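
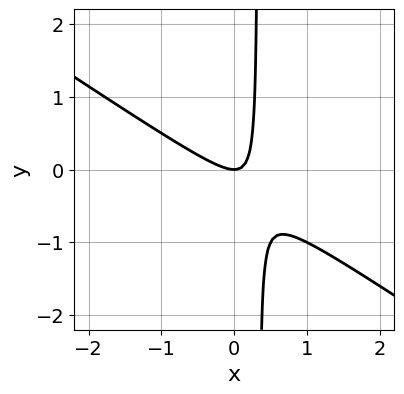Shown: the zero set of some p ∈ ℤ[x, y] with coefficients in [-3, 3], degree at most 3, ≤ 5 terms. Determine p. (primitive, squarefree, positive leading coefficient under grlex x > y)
2*x^2 + 3*x*y - y

1. deg p = 2. The shape is more complex than any degree-1 curve.
2. Observable constraints: one y-axis crossing is at y = 0; one x-axis crossing is at x = 0.
3. These observations pin down the coefficients.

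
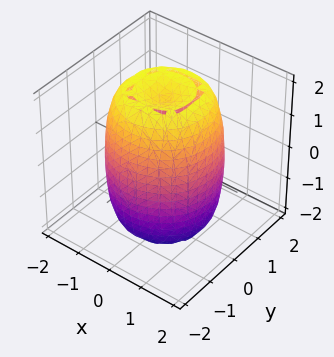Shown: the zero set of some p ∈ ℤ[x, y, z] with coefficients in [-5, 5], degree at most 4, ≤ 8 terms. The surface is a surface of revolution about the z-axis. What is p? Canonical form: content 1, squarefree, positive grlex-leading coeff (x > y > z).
Degree: a generic line meets the surface in up to 4 points, so deg p = 4.
Symmetries: rotational symmetry about the z-axis ⇒ p depends on x, y only through x² + y².
Reading off the gridlines: a circular section at z = 0 has radius between 1 and 2.
Solving for integer coefficients yields p as stated.

2*x^4 + 4*x^2*y^2 + 2*y^4 - 3*x^2 - 3*y^2 + z^2 - 3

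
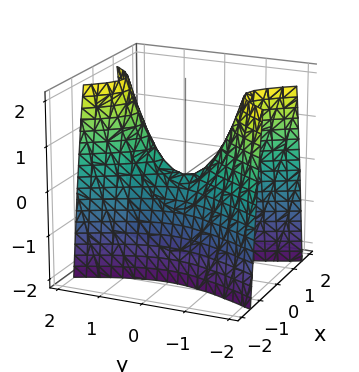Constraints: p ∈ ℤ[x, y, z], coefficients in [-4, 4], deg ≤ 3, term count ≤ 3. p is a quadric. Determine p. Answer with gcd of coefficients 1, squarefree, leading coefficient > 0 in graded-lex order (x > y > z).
The degree is 2 — a hyperbolic paraboloid; a quadric.
Symmetries: mirror symmetry y ↦ −y ⇒ only even powers of y; it's symmetric under x → −x, forcing even powers of x.
From the visible intercepts: it crosses the z-axis at the gridline z = 0; it meets the x-axis at x = 0 (among the integer gridlines); one y-axis crossing is at y = 0.
These observations pin down the coefficients.

3*x^2 - y^2 + z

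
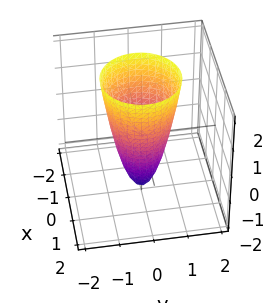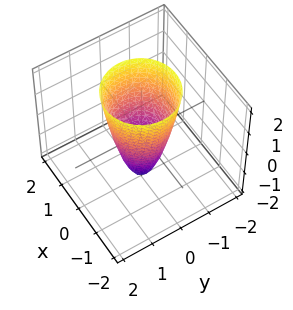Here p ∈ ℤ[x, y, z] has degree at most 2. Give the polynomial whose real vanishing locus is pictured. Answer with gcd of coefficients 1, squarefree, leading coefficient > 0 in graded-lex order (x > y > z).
1. Degree: the shape is more complex than any degree-1 surface, so deg p = 2.
2. Symmetries: rotational symmetry about the z-axis ⇒ p depends on x, y only through x² + y².
3. Reading off the gridlines: a circular section at z = 1 has radius exactly 1; one z-axis crossing is at z = -2.
4. These observations pin down the coefficients.

3*x^2 + 3*y^2 - z - 2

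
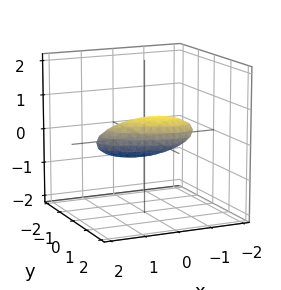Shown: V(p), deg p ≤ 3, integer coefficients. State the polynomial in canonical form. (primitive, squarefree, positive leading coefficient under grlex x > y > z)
1. The degree is 2 — a generic line meets the surface in up to 2 points.
2. Reading off the gridlines: among the integer gridlines, it crosses the x-axis at x ∈ {-1, 1}.
3. Assembling these constraints gives the stated polynomial.

x^2 + 2*x*y + 3*y^2 - 2*y*z + 3*z^2 - 1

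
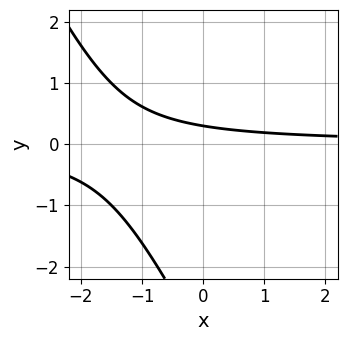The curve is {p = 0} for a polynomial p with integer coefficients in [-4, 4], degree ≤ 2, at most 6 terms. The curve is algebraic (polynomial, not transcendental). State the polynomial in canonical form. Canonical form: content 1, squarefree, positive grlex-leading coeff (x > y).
2*x*y + y^2 + 3*y - 1

First, degree: the shape is more complex than any degree-1 curve, so deg p = 2.
Next, against the integer gridlines: the curve avoids every integer x-axis point in the box.
Finally, these observations pin down the coefficients.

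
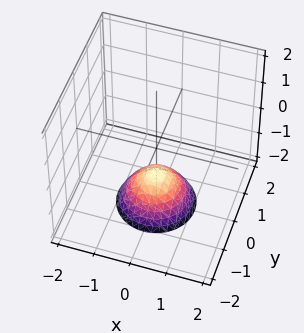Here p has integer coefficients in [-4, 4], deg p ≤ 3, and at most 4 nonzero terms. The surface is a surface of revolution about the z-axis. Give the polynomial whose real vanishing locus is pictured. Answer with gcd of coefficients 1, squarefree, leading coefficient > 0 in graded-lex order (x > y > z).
x^2 + y^2 + z + 1

(a) deg p = 2. No degree-1 surface has this shape.
(b) By symmetry, every cross-section ⟂ z is a circle, so x, y appear only via x² + y².
(c) Reading off the gridlines: the surface avoids every integer x-axis point in the box; a circular section at z = -2 has radius exactly 1; it misses every integer gridline on the y-axis; it crosses the z-axis at the gridline z = -1.
(d) Assembling these constraints gives the stated polynomial.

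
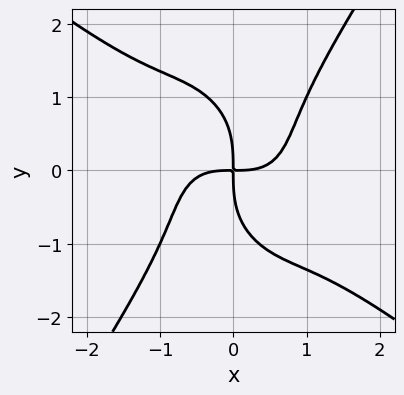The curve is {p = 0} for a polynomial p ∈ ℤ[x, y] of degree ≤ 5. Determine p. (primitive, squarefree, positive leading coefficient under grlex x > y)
2*x^4 + 2*x^3*y - y^4 - 3*x*y

Degree: no degree-3 curve has this shape, so deg p = 4.
Against the integer gridlines: it meets the x-axis at x = 0 (among the integer gridlines); one y-axis crossing is at y = 0.
Assembling these constraints gives the stated polynomial.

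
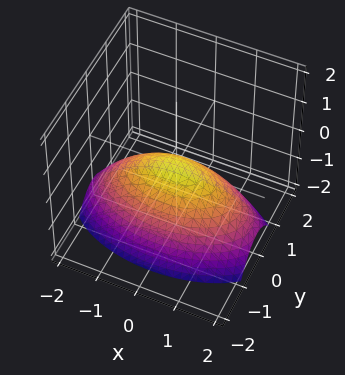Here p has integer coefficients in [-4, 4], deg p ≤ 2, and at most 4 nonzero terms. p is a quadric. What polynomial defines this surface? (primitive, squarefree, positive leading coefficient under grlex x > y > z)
x^2 + 3*y^2 + 3*z

deg p = 2. A single bowl opening along one axis; a quadric.
Symmetries: it's symmetric under y → −y, forcing even powers of y; the x ↦ −x reflection is a symmetry, so x appears only in even powers.
From the axis intercepts and sections: it meets the x-axis at x = 0 (among the integer gridlines); one z-axis crossing is at z = 0; it meets the y-axis at y = 0 (among the integer gridlines).
The integer polynomial consistent with all of this is the stated p.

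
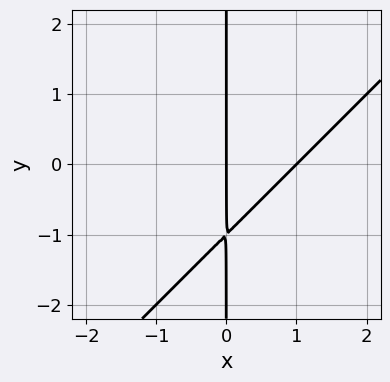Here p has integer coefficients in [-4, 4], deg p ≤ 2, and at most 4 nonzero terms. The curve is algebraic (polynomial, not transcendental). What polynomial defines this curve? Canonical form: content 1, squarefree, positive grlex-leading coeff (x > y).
x^2 - x*y - x

Degree: a generic line meets the curve in up to 2 points, so deg p = 2.
From the visible intercepts: the x-axis gridline crossings are at x ∈ {0, 1}; every point of the y-axis in the box is on the curve.
Fitting integer coefficients to these (and the overall shape) gives p.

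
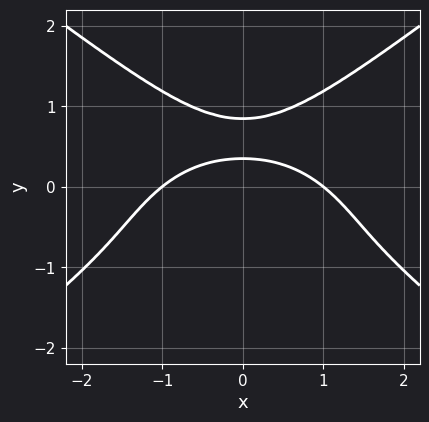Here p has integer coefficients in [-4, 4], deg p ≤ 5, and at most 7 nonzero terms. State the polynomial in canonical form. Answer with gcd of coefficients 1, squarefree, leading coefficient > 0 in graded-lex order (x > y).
Degree: the shape is more complex than any degree-3 curve, so deg p = 4.
Symmetries: mirror symmetry x ↦ −x ⇒ only even powers of x.
Against the integer gridlines: it misses every integer gridline on the y-axis; the x-axis gridline crossings are at x ∈ {-1, 1}.
Matching integer coefficients to the picture gives p.

x^4 - 3*y^4 + 2*x^2*y + 3*y - 1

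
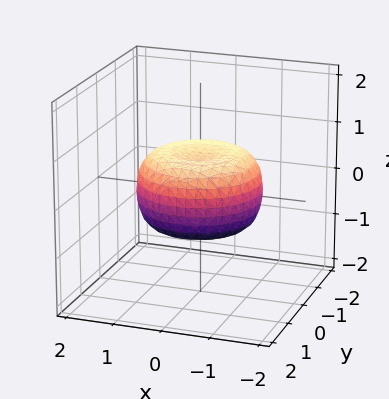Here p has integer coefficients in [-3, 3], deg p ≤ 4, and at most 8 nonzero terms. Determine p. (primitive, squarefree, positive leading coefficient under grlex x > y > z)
x^4 + 2*x^2*y^2 + y^4 - x^2 - y^2 + 2*z^2 - 1

First, degree: the shape is more complex than any degree-3 surface, so deg p = 4.
Next, by symmetry, every cross-section ⟂ z is a circle, so x, y appear only via x² + y².
Then, reading off the gridlines: a circular section at z = 0 has radius between 1 and 2.
Finally, these observations pin down the coefficients.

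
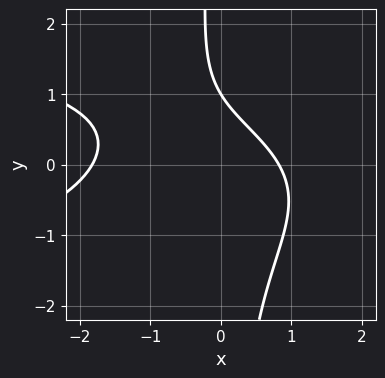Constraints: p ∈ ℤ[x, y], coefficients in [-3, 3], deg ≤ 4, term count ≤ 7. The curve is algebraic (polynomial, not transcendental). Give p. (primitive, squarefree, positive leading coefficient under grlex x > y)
(a) Degree: the shape is more complex than any degree-2 curve, so deg p = 3.
(b) Reading off the gridlines: it meets the y-axis at y = 1 (among the integer gridlines).
(c) These observations pin down the coefficients.

3*x*y^2 + 2*x^2 + 2*x + 3*y - 3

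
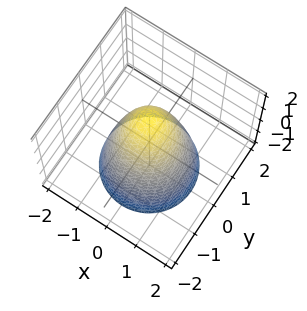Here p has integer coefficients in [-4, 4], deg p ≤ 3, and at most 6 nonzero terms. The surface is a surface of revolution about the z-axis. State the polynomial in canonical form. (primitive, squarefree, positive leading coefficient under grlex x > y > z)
The degree is 2 — the shape is more complex than any degree-1 surface.
Symmetries: rotational symmetry about the z-axis ⇒ p depends on x, y only through x² + y².
Observable constraints: the x-axis gridline crossings are at x ∈ {-1, 1}; a circular section at z = 1 has radius between 0 and 1.
Matching integer coefficients to the picture gives p.

2*x^2 + 2*y^2 + z - 2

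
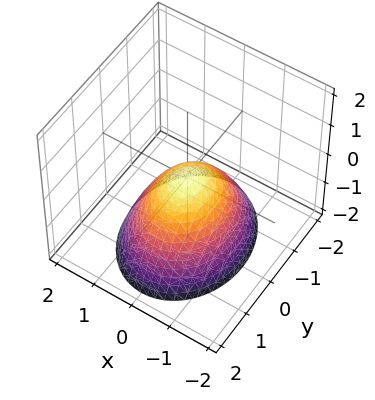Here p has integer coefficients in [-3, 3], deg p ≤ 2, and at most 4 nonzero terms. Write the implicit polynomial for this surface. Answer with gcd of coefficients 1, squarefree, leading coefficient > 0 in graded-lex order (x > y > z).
3*x^2 + 2*y^2 + 3*z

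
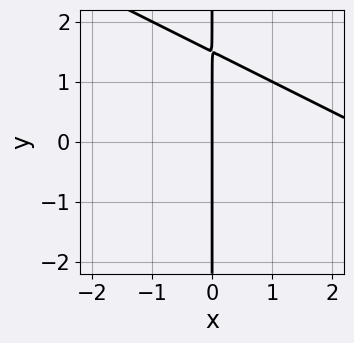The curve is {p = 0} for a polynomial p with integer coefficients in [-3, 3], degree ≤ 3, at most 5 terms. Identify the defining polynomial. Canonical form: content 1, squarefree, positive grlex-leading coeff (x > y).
deg p = 2. A generic line meets the curve in up to 2 points.
Reading off the gridlines: it meets the x-axis at x = 0 (among the integer gridlines); the visible y-axis segment lies entirely on the curve.
These observations pin down the coefficients.

x^2 + 2*x*y - 3*x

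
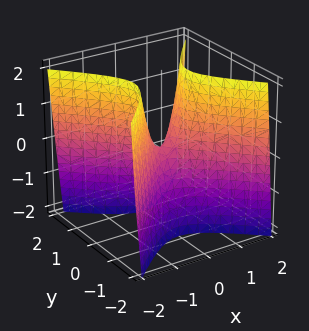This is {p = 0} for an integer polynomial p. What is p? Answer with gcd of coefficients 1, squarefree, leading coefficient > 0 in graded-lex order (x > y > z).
3*x^2 - 3*y^2 - z

1. Degree: a hyperbolic paraboloid; a quadric, so deg p = 2.
2. Symmetries: mirror symmetry y ↦ −y ⇒ only even powers of y; mirror symmetry x ↦ −x ⇒ only even powers of x.
3. From the visible intercepts: it crosses the z-axis at the gridline z = 0; it crosses the y-axis at the gridline y = 0; one x-axis crossing is at x = 0.
4. Putting this together gives p.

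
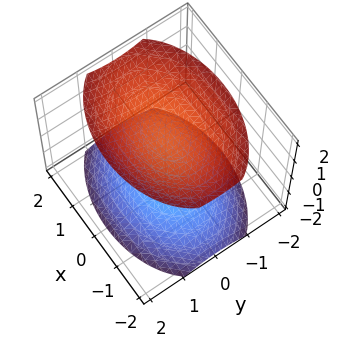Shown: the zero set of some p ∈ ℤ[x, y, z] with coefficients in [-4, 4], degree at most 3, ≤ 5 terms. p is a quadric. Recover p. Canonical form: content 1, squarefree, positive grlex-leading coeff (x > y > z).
(a) I count 2 distinct pieces. They look like related sheets of one shape, so recover p as a whole.
(b) deg p = 2. Two sheets facing apart; a quadric.
(c) Symmetries: it's symmetric under y → −y, forcing even powers of y; it's symmetric under z → −z, forcing even powers of z; it's symmetric under x → −x, forcing even powers of x.
(d) From the visible intercepts: it misses every integer gridline on the x-axis; the surface avoids every integer y-axis point in the box.
(e) Putting this together gives p.

x^2 + 2*y^2 - 2*z^2 + 3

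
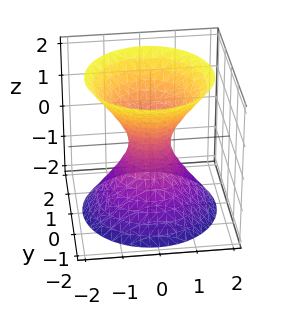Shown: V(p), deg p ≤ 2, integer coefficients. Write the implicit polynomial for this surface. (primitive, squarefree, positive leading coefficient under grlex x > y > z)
First, deg p = 2.
Then, symmetry: every cross-section ⟂ z is a circle, so x, y appear only via x² + y².
Next, observable constraints: a circular section at z = 2 has radius between 1 and 2; it misses every integer gridline on the z-axis.
Finally, putting this together gives p.

3*x^2 + 3*y^2 - 2*z^2 - 1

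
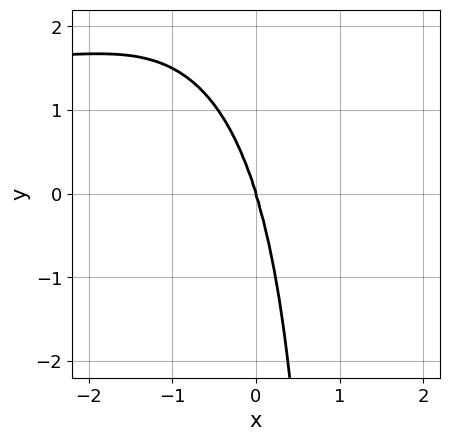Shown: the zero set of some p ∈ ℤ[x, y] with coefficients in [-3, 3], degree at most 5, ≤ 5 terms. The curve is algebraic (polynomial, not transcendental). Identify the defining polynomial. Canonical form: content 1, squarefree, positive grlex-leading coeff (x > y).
2*x^3*y + x*y^3 - 3*x^3 - 3*x*y^2 - y^3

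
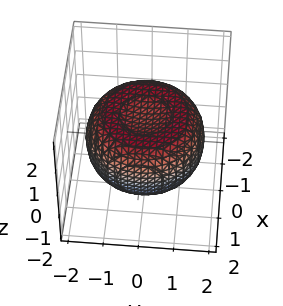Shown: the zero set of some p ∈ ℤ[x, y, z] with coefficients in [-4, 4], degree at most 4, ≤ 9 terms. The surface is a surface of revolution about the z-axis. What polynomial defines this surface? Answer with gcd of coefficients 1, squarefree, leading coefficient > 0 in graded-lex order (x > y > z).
1. Degree: the shape is more complex than any degree-3 surface, so deg p = 4.
2. Symmetries: the z-axis is an axis of rotation, so x and y enter only as x² + y².
3. From the visible intercepts: a circular section at z = 1 has radius exactly 1.
4. These observations pin down the coefficients.

x^4 + 2*x^2*y^2 + y^4 - 2*x^2 - 2*y^2 + 3*z^2 - 2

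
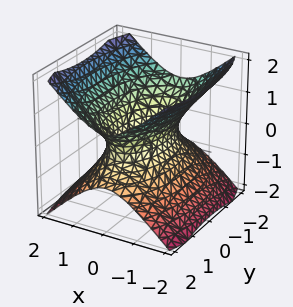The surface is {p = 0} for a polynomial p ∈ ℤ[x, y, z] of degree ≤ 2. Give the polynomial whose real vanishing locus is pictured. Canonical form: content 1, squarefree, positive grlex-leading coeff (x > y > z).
3*x^2 + y^2 - 3*z^2 - 2

(a) Degree: one connected sheet with a waist; a quadric, so deg p = 2.
(b) Symmetries: it's symmetric under z → −z, forcing even powers of z; mirror symmetry x ↦ −x ⇒ only even powers of x; it's symmetric under y → −y, forcing even powers of y.
(c) From the axis intercepts and sections: the surface avoids every integer z-axis point in the box.
(d) Putting this together gives p.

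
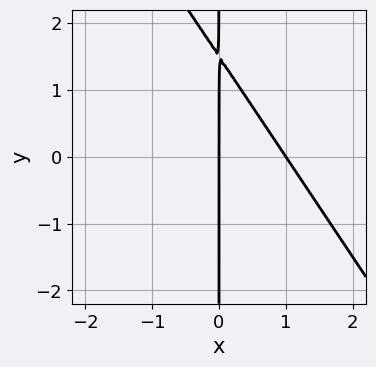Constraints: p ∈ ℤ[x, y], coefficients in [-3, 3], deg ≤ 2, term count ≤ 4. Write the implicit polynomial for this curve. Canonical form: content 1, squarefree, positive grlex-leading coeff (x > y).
1. The degree is 2 — the shape is more complex than any degree-1 curve.
2. Observable constraints: every point of the y-axis in the box is on the curve; among the integer gridlines, it crosses the x-axis at x ∈ {0, 1}.
3. Together with the visible shape, these determine p as stated.

3*x^2 + 2*x*y - 3*x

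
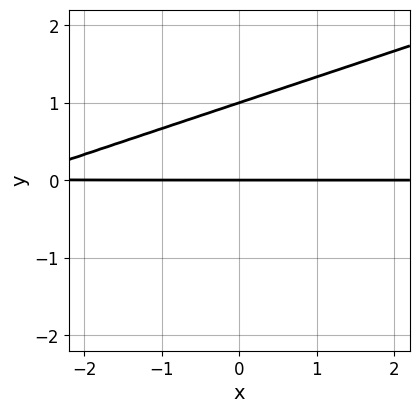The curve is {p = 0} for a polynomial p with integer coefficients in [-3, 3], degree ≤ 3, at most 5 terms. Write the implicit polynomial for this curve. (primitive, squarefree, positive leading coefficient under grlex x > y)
(a) Degree: a generic line meets the curve in up to 2 points, so deg p = 2.
(b) Checking where it meets the axes: the y-axis gridline crossings are at y ∈ {0, 1}; the visible x-axis segment lies entirely on the curve.
(c) These observations pin down the coefficients.

x*y - 3*y^2 + 3*y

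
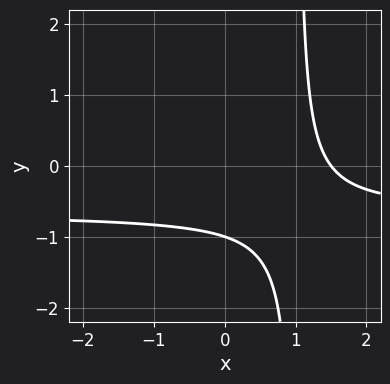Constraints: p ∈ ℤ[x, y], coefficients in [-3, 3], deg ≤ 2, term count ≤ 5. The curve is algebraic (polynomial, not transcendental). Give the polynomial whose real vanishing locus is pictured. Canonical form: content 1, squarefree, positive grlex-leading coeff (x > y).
3*x*y + 2*x - 3*y - 3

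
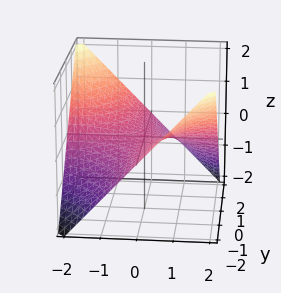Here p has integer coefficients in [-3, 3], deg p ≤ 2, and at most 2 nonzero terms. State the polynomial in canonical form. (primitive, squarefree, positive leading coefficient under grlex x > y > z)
The degree is 2 — a hyperbolic paraboloid; a quadric.
Against the integer gridlines: every point of the y-axis in the box is on the surface; one z-axis crossing is at z = 0; the visible x-axis segment lies entirely on the surface.
Assembling these constraints gives the stated polynomial.

x*y + 2*z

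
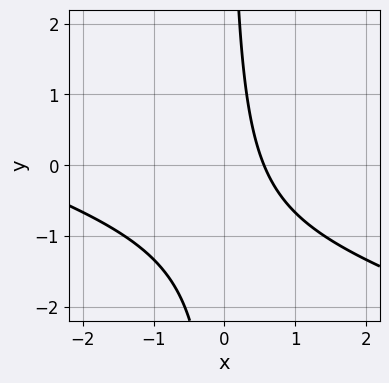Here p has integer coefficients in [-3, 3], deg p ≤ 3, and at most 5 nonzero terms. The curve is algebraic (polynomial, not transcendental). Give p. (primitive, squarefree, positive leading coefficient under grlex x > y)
x^2 + 3*x*y + 3*x - 2

(a) Degree: a generic line meets the curve in up to 2 points, so deg p = 2.
(b) From the axis intercepts and sections: no y-intercept at any integer in the box.
(c) Matching integer coefficients to the picture gives p.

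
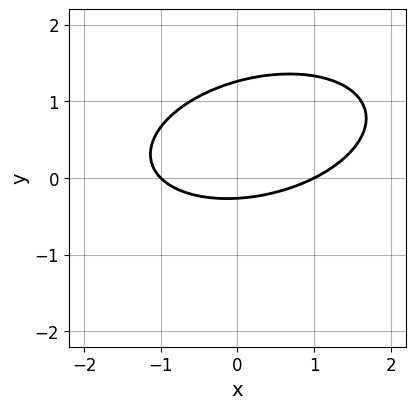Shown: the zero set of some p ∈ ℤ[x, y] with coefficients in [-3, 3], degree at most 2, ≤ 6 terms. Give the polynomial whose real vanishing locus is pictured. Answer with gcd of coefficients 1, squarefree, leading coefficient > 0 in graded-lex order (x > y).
deg p = 2.
Observable constraints: among the integer gridlines, it crosses the x-axis at x ∈ {-1, 1}.
The integer polynomial consistent with all of this is the stated p.

x^2 - x*y + 3*y^2 - 3*y - 1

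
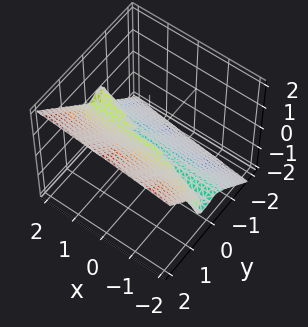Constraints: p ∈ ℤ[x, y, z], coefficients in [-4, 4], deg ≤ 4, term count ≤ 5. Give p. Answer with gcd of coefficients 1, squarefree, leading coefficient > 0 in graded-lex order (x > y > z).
(a) The degree is 3 — a generic line meets the surface in up to 3 points.
(b) From the visible intercepts: the visible x-axis segment lies entirely on the surface; it crosses the z-axis at the gridline z = 0; it meets the y-axis at y = 0 (among the integer gridlines).
(c) Solving for integer coefficients yields p as stated.

x*y^2 + 3*y^3 - 3*z^3 - 2*z^2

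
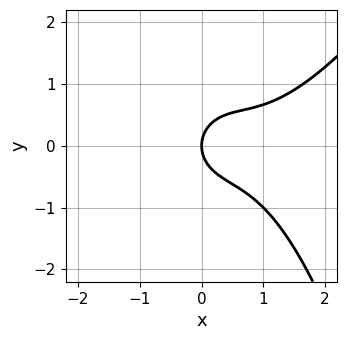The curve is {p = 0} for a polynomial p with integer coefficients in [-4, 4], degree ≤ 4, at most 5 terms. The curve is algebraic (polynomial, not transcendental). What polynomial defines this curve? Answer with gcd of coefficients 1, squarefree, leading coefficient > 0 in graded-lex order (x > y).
2*x^3 - x^2*y - 3*x^2 - 3*y^2 + 3*x

deg p = 3. No degree-2 curve has this shape.
Observable constraints: one y-axis crossing is at y = 0; it crosses the x-axis at the gridline x = 0.
Putting this together gives p.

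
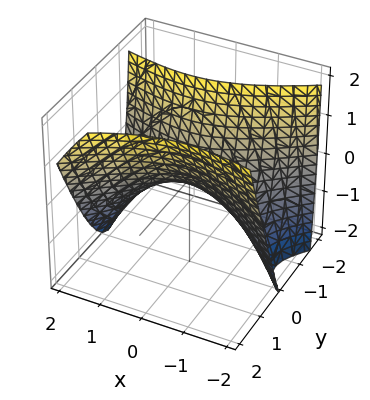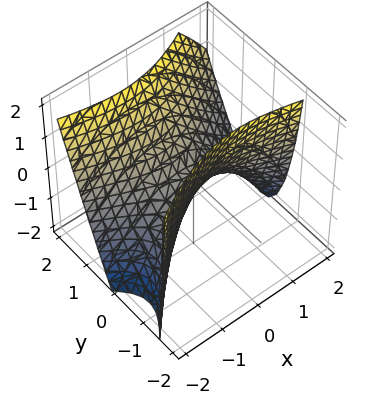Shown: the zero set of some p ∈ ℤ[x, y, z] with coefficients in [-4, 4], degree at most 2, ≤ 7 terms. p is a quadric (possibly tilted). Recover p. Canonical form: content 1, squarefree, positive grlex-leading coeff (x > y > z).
(a) Degree: the shape is more complex than any degree-1 surface, so deg p = 2.
(b) From the visible intercepts: it crosses the y-axis at the gridline y = 0; it crosses the z-axis at the gridline z = 0.
(c) Matching integer coefficients to the picture gives p.

x^2 + x*y - 3*y^2 + y*z + 2*z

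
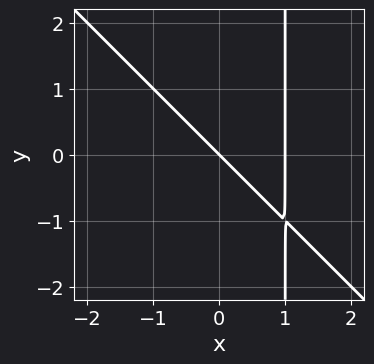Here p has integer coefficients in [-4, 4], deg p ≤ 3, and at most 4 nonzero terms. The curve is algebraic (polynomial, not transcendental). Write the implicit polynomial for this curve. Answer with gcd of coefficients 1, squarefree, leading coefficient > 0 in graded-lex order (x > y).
x^2 + x*y - x - y

First, deg p = 2. No degree-1 curve has this shape.
Next, observable constraints: the x-axis gridline crossings are at x ∈ {0, 1}; it crosses the y-axis at the gridline y = 0.
Finally, these observations pin down the coefficients.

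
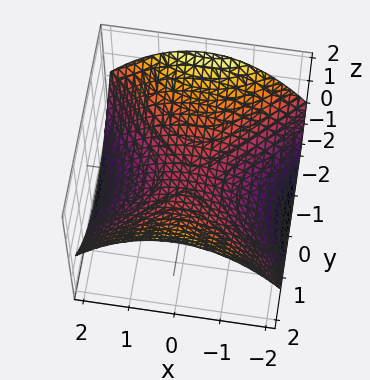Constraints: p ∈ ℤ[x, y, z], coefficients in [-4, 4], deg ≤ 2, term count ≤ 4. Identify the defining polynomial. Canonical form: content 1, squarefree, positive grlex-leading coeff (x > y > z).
x^2 - y^2 + 3*z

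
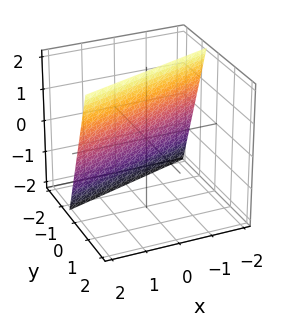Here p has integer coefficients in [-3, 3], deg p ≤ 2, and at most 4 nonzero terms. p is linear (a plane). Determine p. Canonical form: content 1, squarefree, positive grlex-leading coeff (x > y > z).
x - 3*y + z - 2

First, deg p = 1. The surface is flat (a plane).
Next, reading off the gridlines: it crosses the z-axis at the gridline z = 2; it meets the x-axis at x = 2 (among the integer gridlines).
Finally, matching integer coefficients to the picture gives p.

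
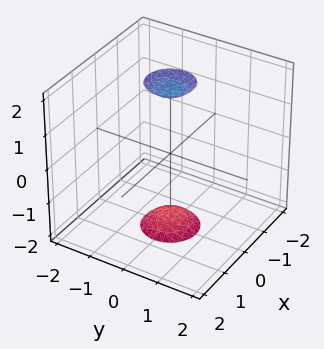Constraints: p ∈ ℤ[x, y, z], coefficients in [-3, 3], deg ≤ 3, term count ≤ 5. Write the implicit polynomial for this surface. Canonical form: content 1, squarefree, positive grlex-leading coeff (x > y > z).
1. I count 2 distinct pieces. Treating them together as one polynomial.
2. Degree: a generic line meets the surface in up to 2 points, so deg p = 2.
3. Symmetries: every cross-section ⟂ z is a circle, so x, y appear only via x² + y².
4. From the visible intercepts: a circular section at z = 2 has radius between 0 and 1; no y-intercept at any integer in the box.
5. The integer polynomial consistent with all of this is the stated p.

3*x^2 + 3*y^2 - z^2 + 3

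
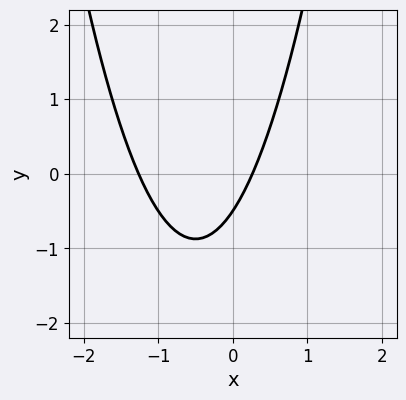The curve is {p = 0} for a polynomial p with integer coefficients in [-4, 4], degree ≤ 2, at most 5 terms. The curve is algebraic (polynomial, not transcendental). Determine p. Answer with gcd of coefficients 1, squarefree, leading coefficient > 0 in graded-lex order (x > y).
(a) Degree: no degree-1 curve has this shape, so deg p = 2.
(b) Matching integer coefficients to the picture gives p.

3*x^2 + 3*x - 2*y - 1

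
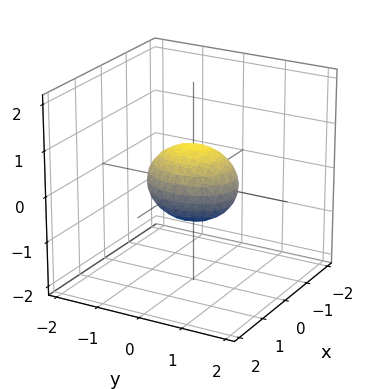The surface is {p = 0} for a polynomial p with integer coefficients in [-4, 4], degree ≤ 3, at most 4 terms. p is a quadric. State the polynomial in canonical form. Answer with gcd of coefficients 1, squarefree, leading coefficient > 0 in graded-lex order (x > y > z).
3*x^2 + 2*y^2 + 3*z^2 - 2

The degree is 2 — a closed, bounded, convex surface; a quadric.
Symmetries: it's symmetric under x → −x, forcing even powers of x; it's symmetric under y → −y, forcing even powers of y; the z ↦ −z reflection is a symmetry, so z appears only in even powers.
From the visible intercepts: among the integer gridlines, it crosses the y-axis at y ∈ {-1, 1}.
These observations pin down the coefficients.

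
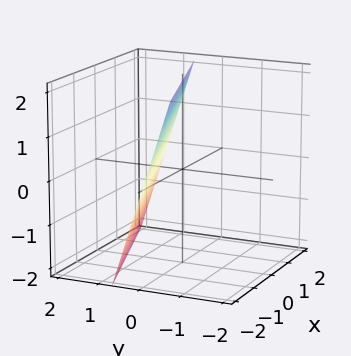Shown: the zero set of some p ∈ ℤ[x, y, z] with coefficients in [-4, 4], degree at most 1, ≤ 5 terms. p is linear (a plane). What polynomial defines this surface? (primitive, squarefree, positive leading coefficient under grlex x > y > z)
x - 3*y - z + 2

1. Degree: the surface is flat (a plane), so deg p = 1.
2. From the visible intercepts: it meets the x-axis at x = -2 (among the integer gridlines); it meets the z-axis at z = 2 (among the integer gridlines).
3. These observations pin down the coefficients.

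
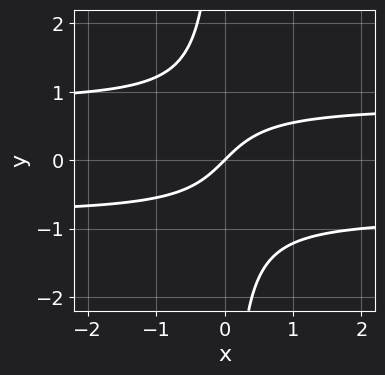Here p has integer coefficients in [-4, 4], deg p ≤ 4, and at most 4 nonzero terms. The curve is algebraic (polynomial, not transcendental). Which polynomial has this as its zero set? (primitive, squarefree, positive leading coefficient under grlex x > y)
(a) The degree is 3 — a generic line meets the curve in up to 3 points.
(b) Checking where it meets the axes: it meets the y-axis at y = 0 (among the integer gridlines); one x-axis crossing is at x = 0.
(c) Fitting integer coefficients to these (and the overall shape) gives p.

3*x*y^2 - 2*x + 2*y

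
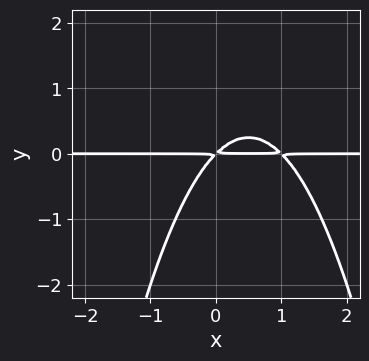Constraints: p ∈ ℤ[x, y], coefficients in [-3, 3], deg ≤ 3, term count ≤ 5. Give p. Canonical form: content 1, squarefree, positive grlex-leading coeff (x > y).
x^2*y - x*y + y^2

1. The degree is 3 — no degree-2 curve has this shape.
2. Observable constraints: every point of the x-axis in the box is on the curve.
3. Fitting integer coefficients to these (and the overall shape) gives p.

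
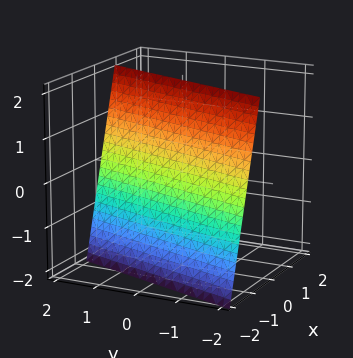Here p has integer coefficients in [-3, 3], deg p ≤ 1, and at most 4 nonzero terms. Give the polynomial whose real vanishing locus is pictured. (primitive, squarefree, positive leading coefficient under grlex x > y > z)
deg p = 1. The surface is flat (a plane).
Observable constraints: one y-axis crossing is at y = 2; one z-axis crossing is at z = 2.
Together with the visible shape, these determine p as stated.

3*x - y - z + 2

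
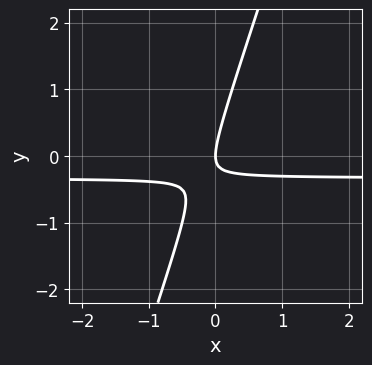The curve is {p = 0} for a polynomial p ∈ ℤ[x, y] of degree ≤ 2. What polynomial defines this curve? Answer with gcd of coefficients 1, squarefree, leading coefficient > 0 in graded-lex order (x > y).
3*x*y - y^2 + x

First, deg p = 2. A generic line meets the curve in up to 2 points.
Next, against the integer gridlines: one y-axis crossing is at y = 0; it meets the x-axis at x = 0 (among the integer gridlines).
Finally, putting this together gives p.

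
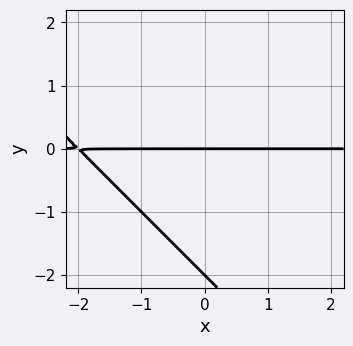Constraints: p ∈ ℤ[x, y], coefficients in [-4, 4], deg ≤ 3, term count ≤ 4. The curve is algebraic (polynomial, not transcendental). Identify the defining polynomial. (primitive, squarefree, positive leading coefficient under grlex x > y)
x*y + y^2 + 2*y

Degree: no degree-1 curve has this shape, so deg p = 2.
Against the integer gridlines: the visible x-axis segment lies entirely on the curve; among the integer gridlines, it crosses the y-axis at y ∈ {-2, 0}.
Solving for integer coefficients yields p as stated.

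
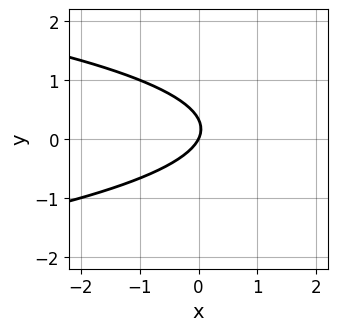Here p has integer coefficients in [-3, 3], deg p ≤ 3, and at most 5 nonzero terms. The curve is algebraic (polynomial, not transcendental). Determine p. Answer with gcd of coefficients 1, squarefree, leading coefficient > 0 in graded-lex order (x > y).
3*y^2 + 2*x - y

(a) deg p = 2. A generic line meets the curve in up to 2 points.
(b) Observable constraints: one y-axis crossing is at y = 0; it meets the x-axis at x = 0 (among the integer gridlines).
(c) Putting this together gives p.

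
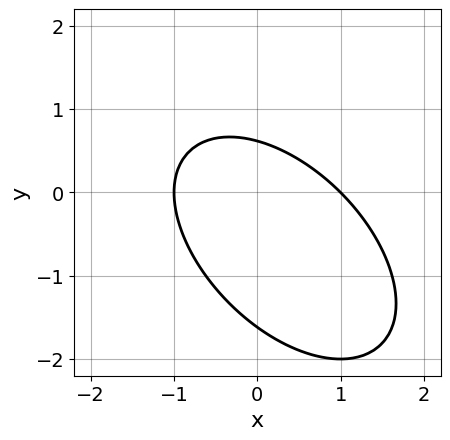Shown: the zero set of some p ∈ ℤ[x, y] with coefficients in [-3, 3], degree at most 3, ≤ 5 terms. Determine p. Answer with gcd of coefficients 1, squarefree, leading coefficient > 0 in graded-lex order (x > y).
1. deg p = 2. The shape is more complex than any degree-1 curve.
2. Observable constraints: the x-axis gridline crossings are at x ∈ {-1, 1}.
3. Fitting integer coefficients to these (and the overall shape) gives p.

x^2 + x*y + y^2 + y - 1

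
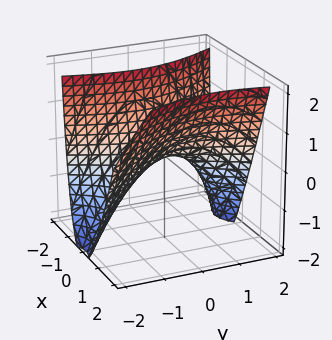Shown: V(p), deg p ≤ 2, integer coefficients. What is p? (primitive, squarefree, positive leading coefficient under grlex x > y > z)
(a) deg p = 2. The shape is more complex than any degree-1 surface.
(b) From the axis intercepts and sections: it meets the z-axis at z = 0 (among the integer gridlines); it meets the x-axis at x = 0 (among the integer gridlines); it crosses the y-axis at the gridline y = 0.
(c) The integer polynomial consistent with all of this is the stated p.

3*x^2 + x*y - x*z - y^2 - 2*z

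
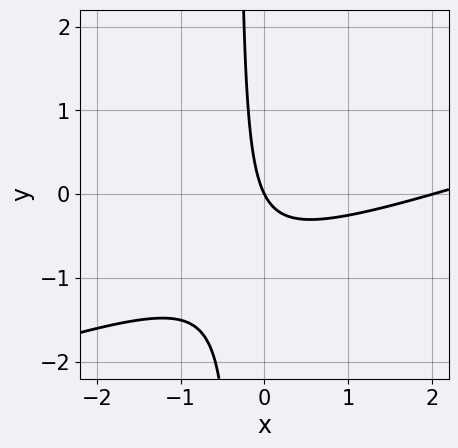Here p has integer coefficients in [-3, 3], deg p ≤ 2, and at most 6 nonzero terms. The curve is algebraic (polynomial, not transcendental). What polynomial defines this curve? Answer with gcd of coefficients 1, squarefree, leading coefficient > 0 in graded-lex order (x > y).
x^2 - 3*x*y - 2*x - y

Degree: no degree-1 curve has this shape, so deg p = 2.
Against the integer gridlines: the x-axis gridline crossings are at x ∈ {0, 2}; it crosses the y-axis at the gridline y = 0.
These observations pin down the coefficients.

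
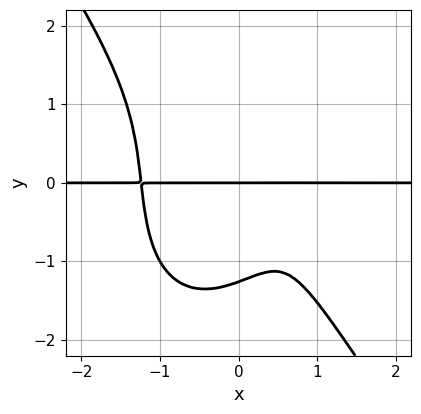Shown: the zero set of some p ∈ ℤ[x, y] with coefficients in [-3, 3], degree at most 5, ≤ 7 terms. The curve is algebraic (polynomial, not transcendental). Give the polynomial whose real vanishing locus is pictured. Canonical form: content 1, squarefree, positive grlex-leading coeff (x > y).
3*x^3*y + y^4 - x*y^2 - 3*x*y + 2*y

Degree: a generic line meets the curve in up to 4 points, so deg p = 4.
From the axis intercepts and sections: every point of the x-axis in the box is on the curve; one y-axis crossing is at y = 0.
These observations pin down the coefficients.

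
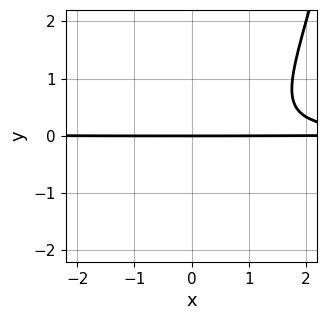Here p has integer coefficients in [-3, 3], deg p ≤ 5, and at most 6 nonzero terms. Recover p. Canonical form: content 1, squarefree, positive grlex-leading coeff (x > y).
2*x^2*y^2 + x*y^2 - 3*y^3 - 3*y^2 - 2*y

First, degree: a generic line meets the curve in up to 4 points, so deg p = 4.
Next, observable constraints: it crosses the y-axis at the gridline y = 0; every point of the x-axis in the box is on the curve.
Finally, assembling these constraints gives the stated polynomial.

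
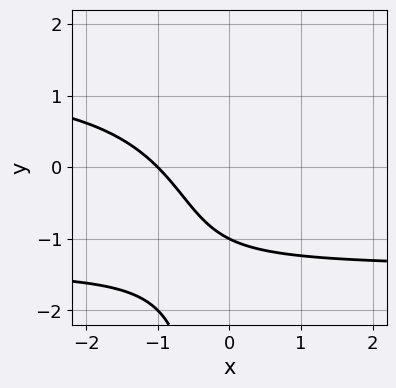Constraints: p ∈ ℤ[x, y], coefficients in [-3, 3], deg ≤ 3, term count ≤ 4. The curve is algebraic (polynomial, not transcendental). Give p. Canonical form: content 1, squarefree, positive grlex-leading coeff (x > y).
x*y^2 - 2*x - 2*y - 2

(a) The degree is 3 — the shape is more complex than any degree-2 curve.
(b) Checking where it meets the axes: it crosses the y-axis at the gridline y = -1; it crosses the x-axis at the gridline x = -1.
(c) Putting this together gives p.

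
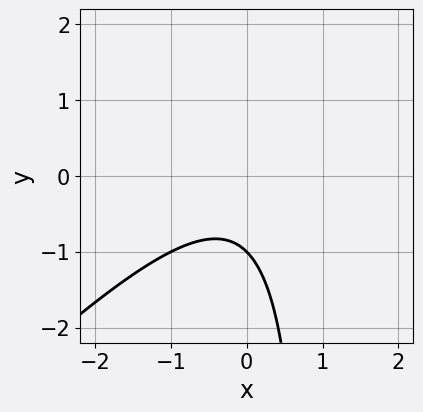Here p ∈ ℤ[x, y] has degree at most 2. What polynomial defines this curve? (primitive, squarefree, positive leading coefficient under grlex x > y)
x^2 - x*y + y + 1

deg p = 2. A generic line meets the curve in up to 2 points.
From the visible intercepts: one y-axis crossing is at y = -1; no x-intercept at any integer in the box.
Together with the visible shape, these determine p as stated.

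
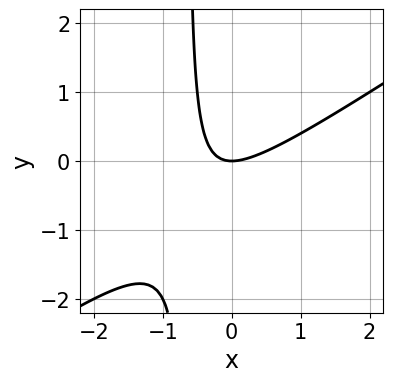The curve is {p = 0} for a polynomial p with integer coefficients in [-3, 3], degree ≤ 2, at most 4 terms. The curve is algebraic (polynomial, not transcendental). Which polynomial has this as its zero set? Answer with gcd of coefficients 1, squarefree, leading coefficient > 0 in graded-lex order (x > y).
Degree: no degree-1 curve has this shape, so deg p = 2.
From the visible intercepts: it meets the y-axis at y = 0 (among the integer gridlines); it meets the x-axis at x = 0 (among the integer gridlines).
The integer polynomial consistent with all of this is the stated p.

2*x^2 - 3*x*y - 2*y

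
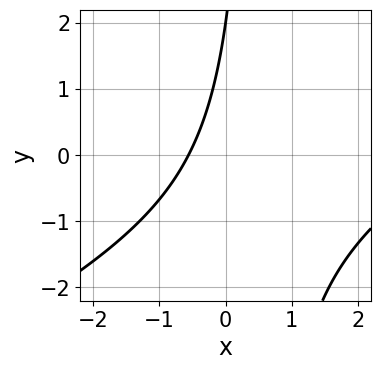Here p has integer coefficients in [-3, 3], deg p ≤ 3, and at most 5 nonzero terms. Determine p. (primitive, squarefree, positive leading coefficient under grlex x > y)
x^2 - 2*x*y - 3*x + y - 2

deg p = 2.
Checking where it meets the axes: it meets the y-axis at y = 2 (among the integer gridlines).
Together with the visible shape, these determine p as stated.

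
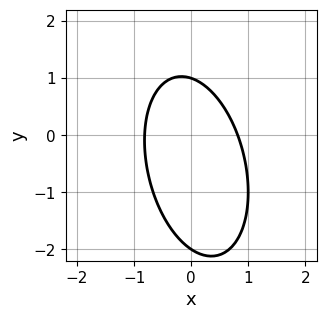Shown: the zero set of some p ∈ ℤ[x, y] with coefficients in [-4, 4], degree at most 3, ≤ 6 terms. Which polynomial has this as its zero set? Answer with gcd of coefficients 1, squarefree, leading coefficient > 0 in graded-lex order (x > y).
Degree: a generic line meets the curve in up to 2 points, so deg p = 2.
Checking where it meets the axes: among the integer gridlines, it crosses the y-axis at y ∈ {-2, 1}.
Putting this together gives p.

3*x^2 + x*y + y^2 + y - 2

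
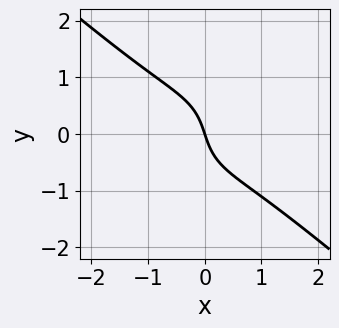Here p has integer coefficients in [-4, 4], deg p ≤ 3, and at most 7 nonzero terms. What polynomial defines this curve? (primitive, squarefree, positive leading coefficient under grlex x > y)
1. deg p = 3. No degree-2 curve has this shape.
2. Reading off the gridlines: one y-axis crossing is at y = 0; it crosses the x-axis at the gridline x = 0.
3. Matching integer coefficients to the picture gives p.

3*x^3 + 2*x^2*y + 2*y^3 + 3*x + y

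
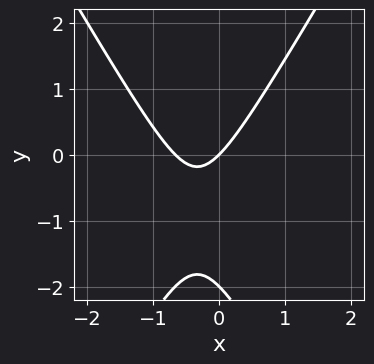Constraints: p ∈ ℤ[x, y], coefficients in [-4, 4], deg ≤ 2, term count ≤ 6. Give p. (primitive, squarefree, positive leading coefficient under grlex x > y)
3*x^2 - y^2 + 2*x - 2*y

First, deg p = 2.
Next, checking where it meets the axes: among the integer gridlines, it crosses the y-axis at y ∈ {-2, 0}; it meets the x-axis at x = 0 (among the integer gridlines).
Finally, solving for integer coefficients yields p as stated.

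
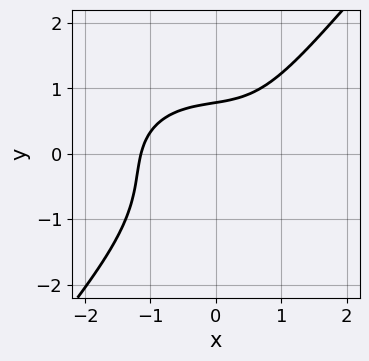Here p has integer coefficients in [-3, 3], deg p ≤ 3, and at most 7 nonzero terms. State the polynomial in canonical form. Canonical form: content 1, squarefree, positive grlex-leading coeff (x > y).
2*x^3 + 2*x*y^2 - 3*y^3 - 2*y + 3

(a) Degree: the shape is more complex than any degree-2 curve, so deg p = 3.
(b) Matching integer coefficients to the picture gives p.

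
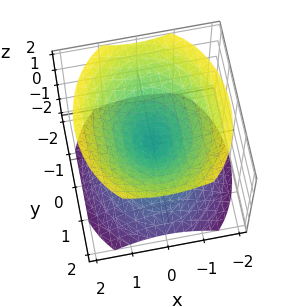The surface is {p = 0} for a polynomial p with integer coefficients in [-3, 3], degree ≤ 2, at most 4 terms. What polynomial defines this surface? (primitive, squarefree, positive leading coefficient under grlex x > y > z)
1. The picture has 2 separate pieces. Treating them together as one polynomial.
2. The degree is 2 — two nappes meeting at a single point; a quadric.
3. Symmetries: mirror symmetry z ↦ −z ⇒ only even powers of z; the y ↦ −y reflection is a symmetry, so y appears only in even powers; mirror symmetry x ↦ −x ⇒ only even powers of x.
4. Observable constraints: one x-axis crossing is at x = 0; it crosses the y-axis at the gridline y = 0; it crosses the z-axis at the gridline z = 0.
5. Fitting integer coefficients to these (and the overall shape) gives p.

3*x^2 + 2*y^2 - 3*z^2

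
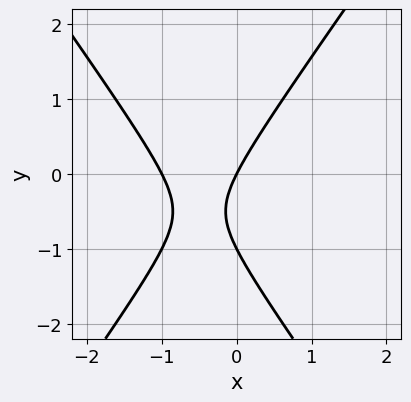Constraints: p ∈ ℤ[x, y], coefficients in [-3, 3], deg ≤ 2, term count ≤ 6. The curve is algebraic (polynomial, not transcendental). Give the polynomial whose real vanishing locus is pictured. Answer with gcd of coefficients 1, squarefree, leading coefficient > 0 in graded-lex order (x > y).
deg p = 2. The shape is more complex than any degree-1 curve.
From the visible intercepts: the y-axis gridline crossings are at y ∈ {-1, 0}; the x-axis gridline crossings are at x ∈ {-1, 0}.
Matching integer coefficients to the picture gives p.

2*x^2 - y^2 + 2*x - y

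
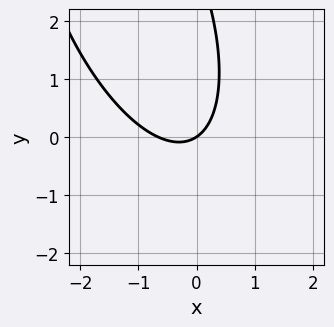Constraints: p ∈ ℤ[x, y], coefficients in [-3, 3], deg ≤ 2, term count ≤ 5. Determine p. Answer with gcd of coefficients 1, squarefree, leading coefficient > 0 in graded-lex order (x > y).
3*x^2 + 2*x*y + y^2 + 2*x - 3*y

deg p = 2. No degree-1 curve has this shape.
Checking where it meets the axes: it crosses the y-axis at the gridline y = 0; it meets the x-axis at x = 0 (among the integer gridlines).
The integer polynomial consistent with all of this is the stated p.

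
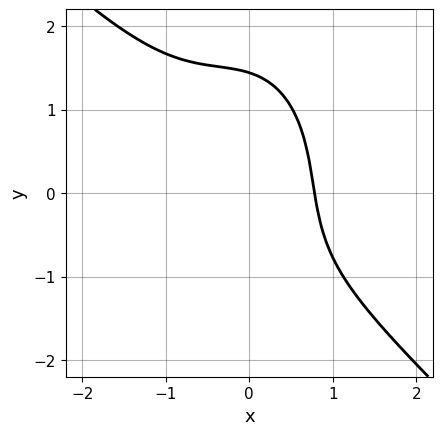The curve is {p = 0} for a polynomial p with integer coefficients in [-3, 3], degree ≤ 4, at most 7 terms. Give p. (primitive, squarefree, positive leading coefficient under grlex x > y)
3*x^3 + 2*x^2*y + y^3 + 2*x - 3

(a) Degree: a generic line meets the curve in up to 3 points, so deg p = 3.
(b) Matching integer coefficients to the picture gives p.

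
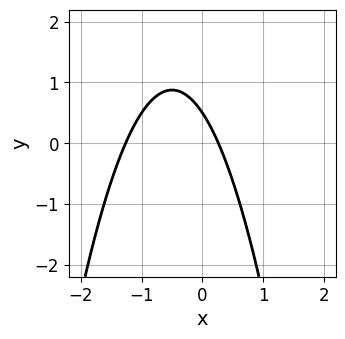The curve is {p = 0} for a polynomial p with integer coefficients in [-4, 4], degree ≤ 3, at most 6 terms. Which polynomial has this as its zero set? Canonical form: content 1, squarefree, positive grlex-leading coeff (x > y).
3*x^2 + 3*x + 2*y - 1

First, the degree is 2 — no degree-1 curve has this shape.
Finally, putting this together gives p.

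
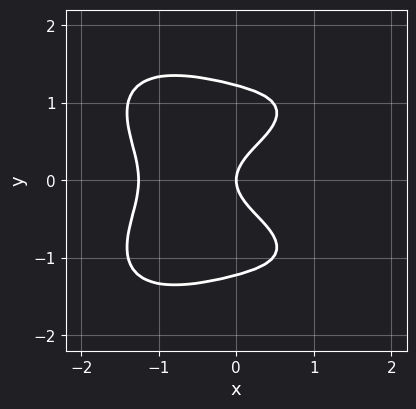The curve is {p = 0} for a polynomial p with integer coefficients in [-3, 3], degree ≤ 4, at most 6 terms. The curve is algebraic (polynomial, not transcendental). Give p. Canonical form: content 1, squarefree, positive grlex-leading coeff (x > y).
x^4 + 2*y^4 - 3*y^2 + 2*x

(a) Degree: a generic line meets the curve in up to 4 points, so deg p = 4.
(b) Symmetries: it's symmetric under y → −y, forcing even powers of y.
(c) Checking where it meets the axes: it meets the x-axis at x = 0 (among the integer gridlines); it crosses the y-axis at the gridline y = 0.
(d) Fitting integer coefficients to these (and the overall shape) gives p.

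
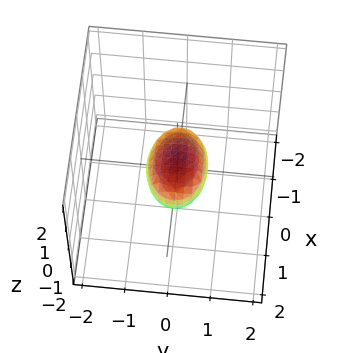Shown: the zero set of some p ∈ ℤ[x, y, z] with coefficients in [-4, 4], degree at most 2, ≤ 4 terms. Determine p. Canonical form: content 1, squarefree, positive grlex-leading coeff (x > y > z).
x^2 + 2*y^2 + 3*z^2 - 1

(a) deg p = 2.
(b) Symmetries: mirror symmetry x ↦ −x ⇒ only even powers of x; the z ↦ −z reflection is a symmetry, so z appears only in even powers; it's symmetric under y → −y, forcing even powers of y.
(c) Observable constraints: the x-axis gridline crossings are at x ∈ {-1, 1}.
(d) Assembling these constraints gives the stated polynomial.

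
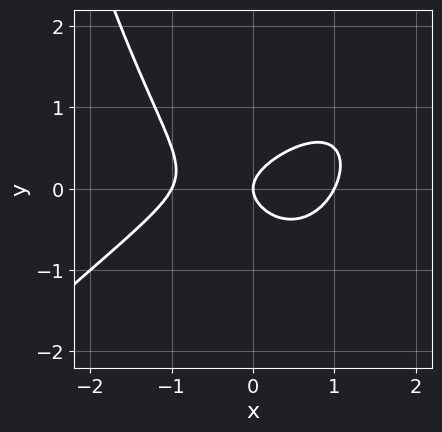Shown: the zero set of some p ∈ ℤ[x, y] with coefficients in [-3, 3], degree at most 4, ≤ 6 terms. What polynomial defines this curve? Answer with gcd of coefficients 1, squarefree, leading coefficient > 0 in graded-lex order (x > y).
x^3 - x^2*y + 2*y^2 - x

(a) deg p = 3. The shape is more complex than any degree-2 curve.
(b) From the visible intercepts: it meets the y-axis at y = 0 (among the integer gridlines); among the integer gridlines, it crosses the x-axis at x ∈ {-1, 0, 1}.
(c) Solving for integer coefficients yields p as stated.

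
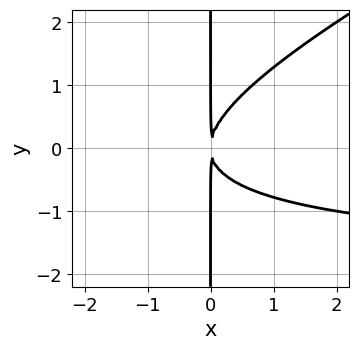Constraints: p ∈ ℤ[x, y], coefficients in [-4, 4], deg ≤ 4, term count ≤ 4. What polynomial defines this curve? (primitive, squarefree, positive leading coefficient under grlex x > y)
x^2*y - 2*x*y^2 + 2*x^2

(a) deg p = 3. A generic line meets the curve in up to 3 points.
(b) Observable constraints: every point of the y-axis in the box is on the curve.
(c) Putting this together gives p.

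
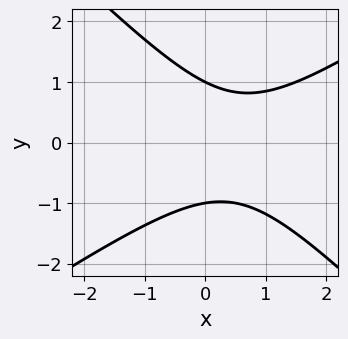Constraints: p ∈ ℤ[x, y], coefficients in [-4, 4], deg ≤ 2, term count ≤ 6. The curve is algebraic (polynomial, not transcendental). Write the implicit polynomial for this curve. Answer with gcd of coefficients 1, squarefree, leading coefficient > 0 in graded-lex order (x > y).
(a) The degree is 2 — a generic line meets the curve in up to 2 points.
(b) Observable constraints: the y-axis gridline crossings are at y ∈ {-1, 1}; the curve avoids every integer x-axis point in the box.
(c) Putting this together gives p.

2*x^2 - x*y - 3*y^2 - 2*x + 3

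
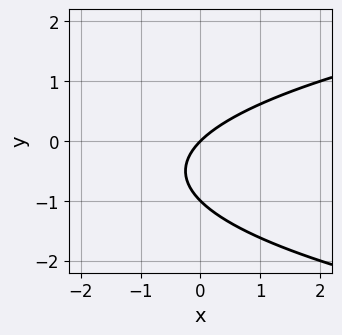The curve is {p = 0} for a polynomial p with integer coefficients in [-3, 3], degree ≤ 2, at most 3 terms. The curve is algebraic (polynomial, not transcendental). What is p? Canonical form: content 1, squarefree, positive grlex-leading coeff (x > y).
First, degree: the shape is more complex than any degree-1 curve, so deg p = 2.
Next, checking where it meets the axes: the y-axis gridline crossings are at y ∈ {-1, 0}; one x-axis crossing is at x = 0.
Finally, assembling these constraints gives the stated polynomial.

y^2 - x + y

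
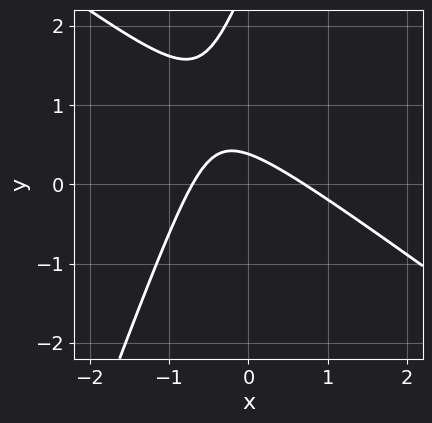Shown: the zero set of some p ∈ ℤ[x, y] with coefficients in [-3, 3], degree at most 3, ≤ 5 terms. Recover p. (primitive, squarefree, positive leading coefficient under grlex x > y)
2*x^2 + 2*x*y - y^2 + 3*y - 1

Degree: the shape is more complex than any degree-1 curve, so deg p = 2.
Solving for integer coefficients yields p as stated.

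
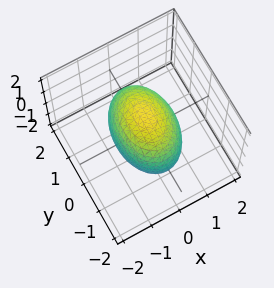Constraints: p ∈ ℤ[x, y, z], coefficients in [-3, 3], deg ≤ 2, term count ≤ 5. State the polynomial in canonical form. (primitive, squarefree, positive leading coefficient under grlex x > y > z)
2*x^2 + y^2 + z^2 - 2

deg p = 2.
Symmetries: it's symmetric under y → −y, forcing even powers of y; the z ↦ −z reflection is a symmetry, so z appears only in even powers; it's symmetric under x → −x, forcing even powers of x.
From the visible intercepts: the x-axis gridline crossings are at x ∈ {-1, 1}.
Matching integer coefficients to the picture gives p.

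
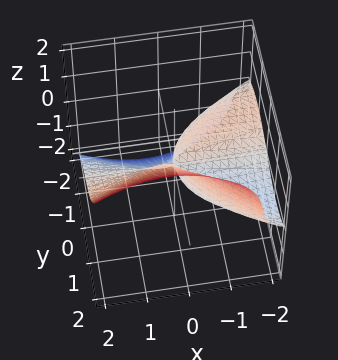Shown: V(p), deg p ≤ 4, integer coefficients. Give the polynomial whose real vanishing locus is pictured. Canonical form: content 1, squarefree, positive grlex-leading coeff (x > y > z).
The degree is 3 — a generic line meets the surface in up to 3 points.
Observable constraints: it crosses the z-axis at the gridline z = 0; the visible x-axis segment lies entirely on the surface.
The integer polynomial consistent with all of this is the stated p.

2*x^2*z - y^3 - 3*y*z^2 + 3*z^3 - 2*x*y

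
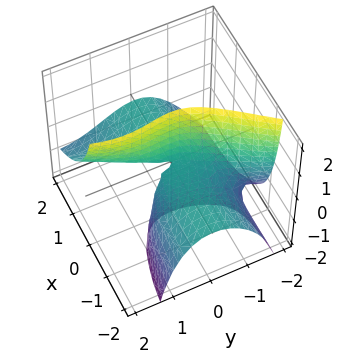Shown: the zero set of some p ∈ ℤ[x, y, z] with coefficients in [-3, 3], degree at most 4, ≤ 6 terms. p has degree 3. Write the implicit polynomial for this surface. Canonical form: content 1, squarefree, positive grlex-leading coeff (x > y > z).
(a) Degree: the shape is more complex than any degree-2 surface, so deg p = 3.
(b) Against the integer gridlines: every point of the z-axis in the box is on the surface; every point of the x-axis in the box is on the surface; one y-axis crossing is at y = 0.
(c) These observations pin down the coefficients.

2*x*y^2 - y^3 + y^2*z + 3*x*z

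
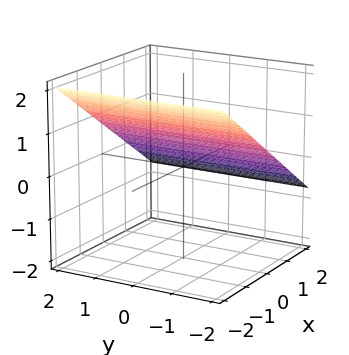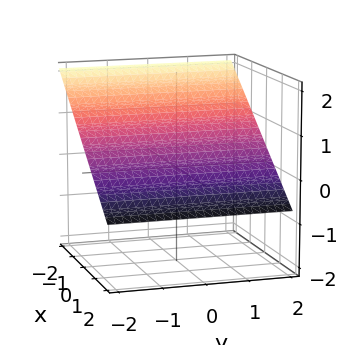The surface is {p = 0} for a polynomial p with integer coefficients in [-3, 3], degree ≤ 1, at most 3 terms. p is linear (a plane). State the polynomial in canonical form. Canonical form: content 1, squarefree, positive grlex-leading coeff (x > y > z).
First, the degree is 1 — the surface is flat (a plane).
Next, reading off the gridlines: no y-intercept at any integer in the box; one x-axis crossing is at x = 1.
Finally, these observations pin down the coefficients.

2*x + 3*z - 2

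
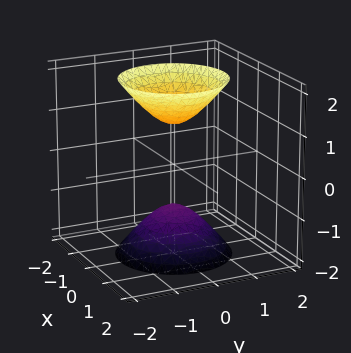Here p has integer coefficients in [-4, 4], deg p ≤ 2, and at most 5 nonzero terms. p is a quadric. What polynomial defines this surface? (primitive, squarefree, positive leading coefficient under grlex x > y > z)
2*x^2 + 2*y^2 - z^2 + 1

(a) There are 2 components.
(b) deg p = 2.
(c) Symmetry: the surface is invariant under rotation about z: p = q(x² + y², z); the z ↦ −z reflection is a symmetry, so z appears only in even powers.
(d) Checking where it meets the axes: a circular section at z = -2 has radius between 1 and 2; no x-intercept at any integer in the box; it misses every integer gridline on the y-axis; the z-axis gridline crossings are at z ∈ {-1, 1}.
(e) Solving for integer coefficients yields p as stated.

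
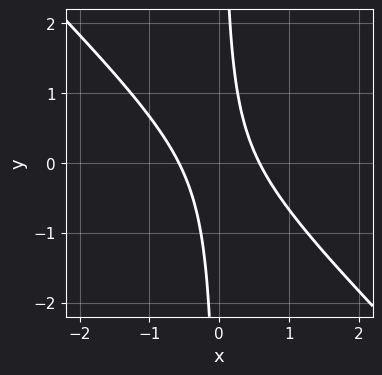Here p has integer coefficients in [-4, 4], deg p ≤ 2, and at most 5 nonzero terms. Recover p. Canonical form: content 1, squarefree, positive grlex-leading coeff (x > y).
First, deg p = 2.
Next, reading off the gridlines: the curve avoids every integer y-axis point in the box.
Finally, putting this together gives p.

3*x^2 + 3*x*y - 1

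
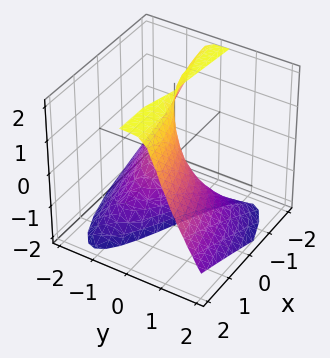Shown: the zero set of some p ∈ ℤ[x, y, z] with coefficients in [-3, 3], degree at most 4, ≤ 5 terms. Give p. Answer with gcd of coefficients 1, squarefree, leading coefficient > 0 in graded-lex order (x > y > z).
2*y^3 - y*z^2 + x*z + 2*y*z - 2*x

(a) The degree is 3 — no degree-2 surface has this shape.
(b) From the visible intercepts: it meets the y-axis at y = 0 (among the integer gridlines); one x-axis crossing is at x = 0; every point of the z-axis in the box is on the surface.
(c) Putting this together gives p.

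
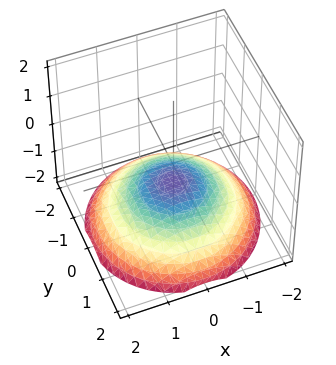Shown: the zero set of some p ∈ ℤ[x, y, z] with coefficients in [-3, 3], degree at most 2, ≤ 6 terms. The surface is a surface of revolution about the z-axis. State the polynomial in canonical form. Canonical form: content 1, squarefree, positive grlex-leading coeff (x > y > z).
x^2 + y^2 + 3*z + 2

First, degree: the shape is more complex than any degree-1 surface, so deg p = 2.
Next, symmetries: the z-axis is an axis of rotation, so x and y enter only as x² + y².
Then, against the integer gridlines: a circular section at z = -1 has radius exactly 1; it misses every integer gridline on the y-axis; no x-intercept at any integer in the box.
Finally, fitting integer coefficients to these (and the overall shape) gives p.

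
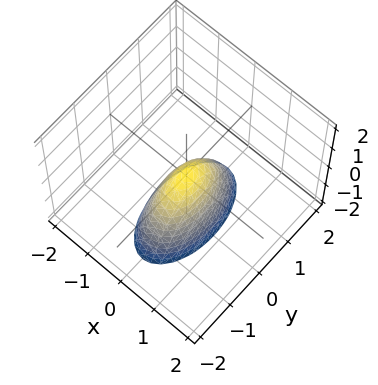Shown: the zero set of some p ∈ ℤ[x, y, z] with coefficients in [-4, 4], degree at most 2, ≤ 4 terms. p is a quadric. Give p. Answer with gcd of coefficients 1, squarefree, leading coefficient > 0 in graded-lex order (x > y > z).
(a) Degree: a paraboloid; a quadric, so deg p = 2.
(b) Symmetries: mirror symmetry y ↦ −y ⇒ only even powers of y; mirror symmetry x ↦ −x ⇒ only even powers of x.
(c) From the visible intercepts: it crosses the y-axis at the gridline y = 0; it crosses the z-axis at the gridline z = 0; it crosses the x-axis at the gridline x = 0.
(d) Together with the visible shape, these determine p as stated.

3*x^2 + y^2 + z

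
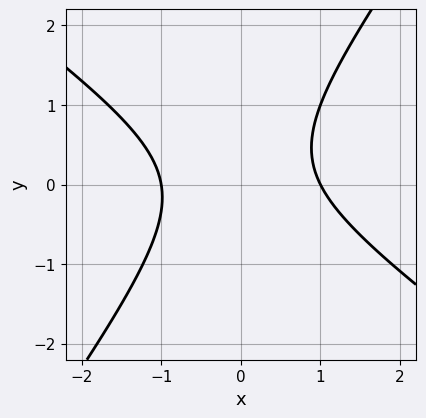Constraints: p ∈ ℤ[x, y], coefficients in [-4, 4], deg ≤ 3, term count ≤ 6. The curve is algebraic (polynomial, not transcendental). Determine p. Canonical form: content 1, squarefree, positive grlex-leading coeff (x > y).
3*x^2 + 2*x*y - 3*y^2 + y - 3

First, deg p = 2. No degree-1 curve has this shape.
Then, checking where it meets the axes: the x-axis gridline crossings are at x ∈ {-1, 1}; the curve avoids every integer y-axis point in the box.
Finally, matching integer coefficients to the picture gives p.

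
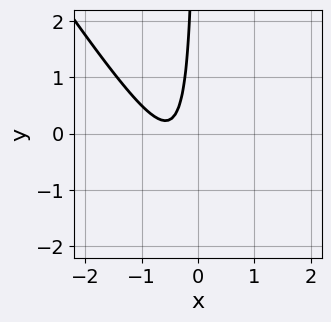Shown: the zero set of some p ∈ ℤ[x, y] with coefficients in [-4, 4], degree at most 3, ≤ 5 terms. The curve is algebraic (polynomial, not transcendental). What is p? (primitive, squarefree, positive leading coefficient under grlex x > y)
1. deg p = 2. The shape is more complex than any degree-1 curve.
2. Checking where it meets the axes: the curve avoids every integer y-axis point in the box; the curve avoids every integer x-axis point in the box.
3. Assembling these constraints gives the stated polynomial.

3*x^2 + 2*x*y + 3*x + 1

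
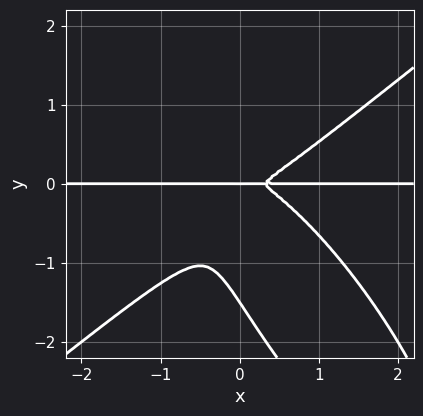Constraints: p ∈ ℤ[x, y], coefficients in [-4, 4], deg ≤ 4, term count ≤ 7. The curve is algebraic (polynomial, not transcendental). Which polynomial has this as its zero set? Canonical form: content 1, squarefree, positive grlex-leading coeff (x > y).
3*x^3*y - 3*x*y^3 - 2*y^4 - x^2*y - 3*y^3

(a) deg p = 4. A generic line meets the curve in up to 4 points.
(b) Reading off the gridlines: the visible x-axis segment lies entirely on the curve; it crosses the y-axis at the gridline y = 0.
(c) Solving for integer coefficients yields p as stated.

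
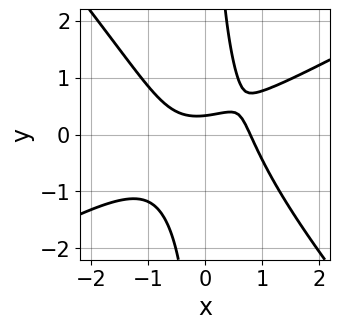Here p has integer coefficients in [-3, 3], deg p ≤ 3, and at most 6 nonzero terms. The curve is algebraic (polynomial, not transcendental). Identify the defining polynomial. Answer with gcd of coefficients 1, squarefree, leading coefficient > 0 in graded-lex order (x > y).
(a) deg p = 3.
(b) Putting this together gives p.

2*x^3 - 2*x^2*y - 3*x*y^2 + 3*y - 1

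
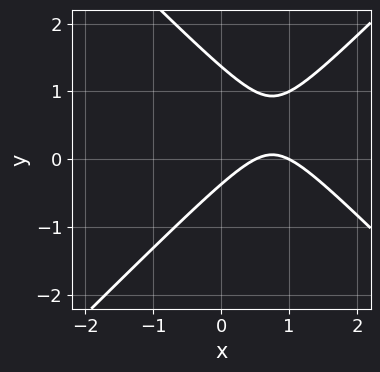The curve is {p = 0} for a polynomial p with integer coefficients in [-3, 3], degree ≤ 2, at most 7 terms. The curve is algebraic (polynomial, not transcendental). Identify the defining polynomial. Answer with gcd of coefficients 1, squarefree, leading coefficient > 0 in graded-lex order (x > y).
Degree: no degree-1 curve has this shape, so deg p = 2.
Checking where it meets the axes: one x-axis crossing is at x = 1.
The integer polynomial consistent with all of this is the stated p.

2*x^2 - 2*y^2 - 3*x + 2*y + 1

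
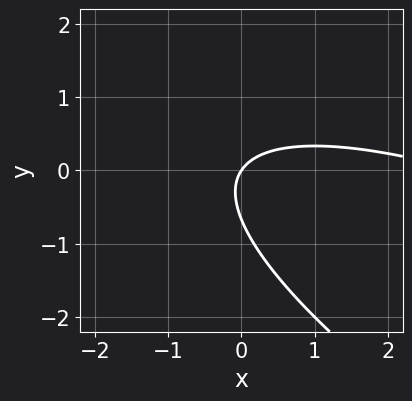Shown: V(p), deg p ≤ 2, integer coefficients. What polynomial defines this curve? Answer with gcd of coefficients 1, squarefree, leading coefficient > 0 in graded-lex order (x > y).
The degree is 2 — the shape is more complex than any degree-1 curve.
From the visible intercepts: it meets the y-axis at y = 0 (among the integer gridlines); it meets the x-axis at x = 0 (among the integer gridlines).
These observations pin down the coefficients.

x^2 + 3*x*y + 3*y^2 - 3*x + 2*y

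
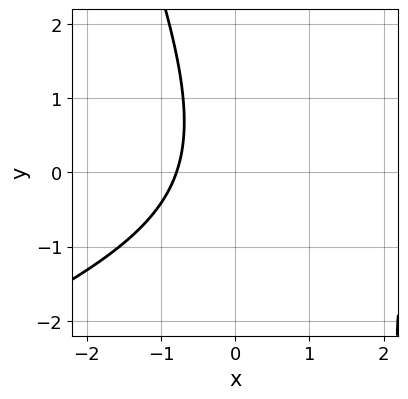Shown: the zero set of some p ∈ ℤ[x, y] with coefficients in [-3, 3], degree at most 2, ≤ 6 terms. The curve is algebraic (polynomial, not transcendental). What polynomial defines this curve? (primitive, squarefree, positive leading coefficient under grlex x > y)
x^2 - 2*x*y - y^2 - 3*x - 3

1. Degree: no degree-1 curve has this shape, so deg p = 2.
2. Checking where it meets the axes: no y-intercept at any integer in the box.
3. The integer polynomial consistent with all of this is the stated p.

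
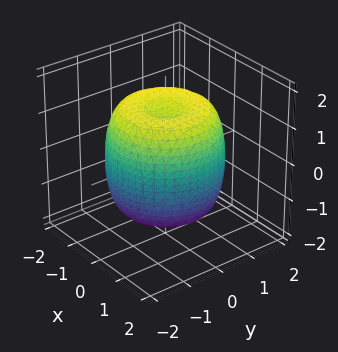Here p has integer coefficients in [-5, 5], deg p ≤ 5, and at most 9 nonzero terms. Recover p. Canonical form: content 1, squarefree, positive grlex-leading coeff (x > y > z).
2*x^4 + 4*x^2*y^2 + 2*y^4 - 3*x^2 - 3*y^2 + 2*z^2 - 3

(a) The degree is 4 — the shape is more complex than any degree-3 surface.
(b) Symmetry: every cross-section ⟂ z is a circle, so x, y appear only via x² + y².
(c) Checking where it meets the axes: a circular section at z = 1 has radius between 1 and 2.
(d) Together with the visible shape, these determine p as stated.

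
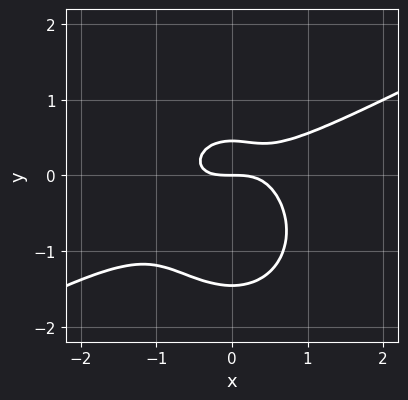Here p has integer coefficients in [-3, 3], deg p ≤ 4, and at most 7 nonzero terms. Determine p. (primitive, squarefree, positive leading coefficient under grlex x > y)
2*x^3 - 3*x^2*y - 3*y^3 - 3*y^2 + 2*y

1. deg p = 3.
2. Against the integer gridlines: one y-axis crossing is at y = 0; one x-axis crossing is at x = 0.
3. The integer polynomial consistent with all of this is the stated p.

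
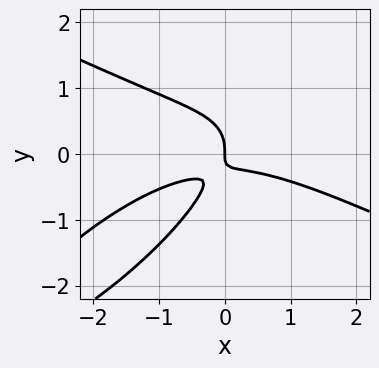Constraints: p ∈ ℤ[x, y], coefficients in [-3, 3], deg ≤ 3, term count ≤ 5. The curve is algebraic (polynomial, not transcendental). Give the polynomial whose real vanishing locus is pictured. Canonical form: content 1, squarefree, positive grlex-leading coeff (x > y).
Degree: no degree-2 curve has this shape, so deg p = 3.
Checking where it meets the axes: it meets the x-axis at x = 0 (among the integer gridlines); it meets the y-axis at y = 0 (among the integer gridlines).
The integer polynomial consistent with all of this is the stated p.

x^3 - 3*x*y^2 + 3*y^3 + 3*x*y + x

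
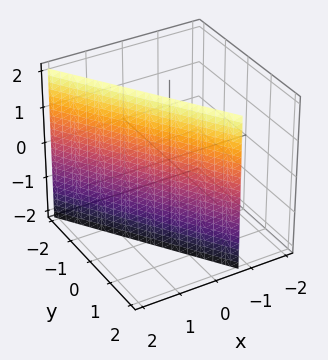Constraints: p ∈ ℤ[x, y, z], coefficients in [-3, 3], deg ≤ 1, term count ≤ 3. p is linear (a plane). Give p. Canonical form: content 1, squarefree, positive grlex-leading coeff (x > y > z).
3*x + 2*y - 2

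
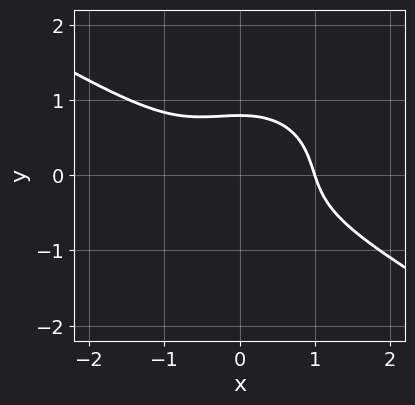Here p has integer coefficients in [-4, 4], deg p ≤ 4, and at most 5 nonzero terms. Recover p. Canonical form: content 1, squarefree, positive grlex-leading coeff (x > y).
1. The degree is 3 — no degree-2 curve has this shape.
2. Checking where it meets the axes: it meets the x-axis at x = 1 (among the integer gridlines).
3. Solving for integer coefficients yields p as stated.

x^3 + x^2*y + 2*y^3 - 1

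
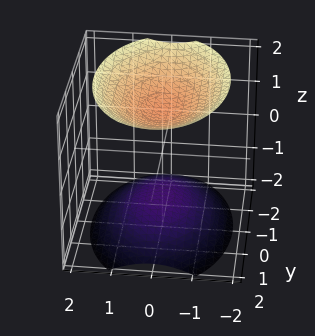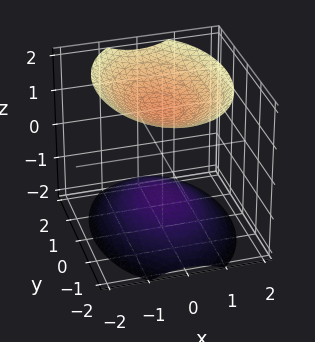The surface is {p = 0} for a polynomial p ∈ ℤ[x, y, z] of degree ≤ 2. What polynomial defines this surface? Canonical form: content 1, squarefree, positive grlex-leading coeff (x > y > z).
2*x^2 + y^2 - 2*z^2 + 3

First, there are 2 components. Treating them together as one polynomial.
Next, deg p = 2. Two sheets facing apart; a quadric.
Then, symmetries: mirror symmetry z ↦ −z ⇒ only even powers of z; it's symmetric under x → −x, forcing even powers of x; it's symmetric under y → −y, forcing even powers of y.
Then, from the visible intercepts: the surface avoids every integer y-axis point in the box; it misses every integer gridline on the x-axis.
Finally, together with the visible shape, these determine p as stated.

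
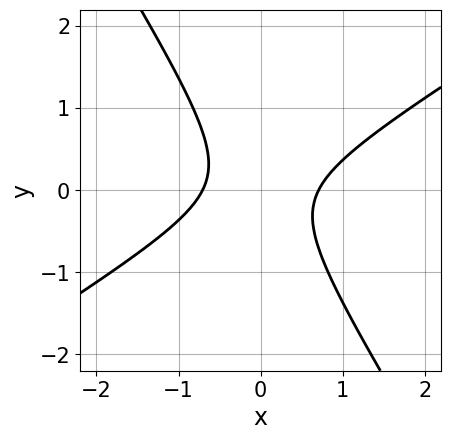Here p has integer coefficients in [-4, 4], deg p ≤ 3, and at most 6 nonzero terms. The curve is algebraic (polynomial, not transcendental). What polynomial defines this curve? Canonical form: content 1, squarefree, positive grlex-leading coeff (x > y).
(a) deg p = 2. The shape is more complex than any degree-1 curve.
(b) From the visible intercepts: it misses every integer gridline on the y-axis.
(c) Matching integer coefficients to the picture gives p.

2*x^2 - 2*x*y - 2*y^2 - 1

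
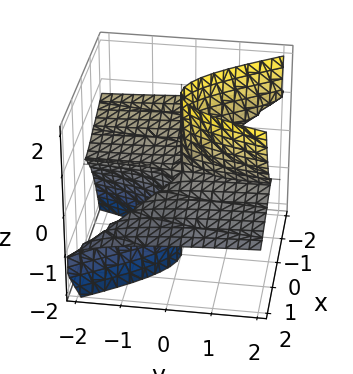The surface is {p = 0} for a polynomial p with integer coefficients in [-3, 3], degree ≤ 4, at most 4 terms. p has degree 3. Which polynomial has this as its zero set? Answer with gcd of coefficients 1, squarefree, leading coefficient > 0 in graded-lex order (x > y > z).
x^3 + 3*x^2*z - 2*y*z^2

(a) Degree: the shape is more complex than any degree-2 surface, so deg p = 3.
(b) From the axis intercepts and sections: the visible z-axis segment lies entirely on the surface; it meets the x-axis at x = 0 (among the integer gridlines).
(c) Matching integer coefficients to the picture gives p. Check: (0, -2, 0) on the y-axis lies on the surface, and p(0, -2, 0) = 0. ✓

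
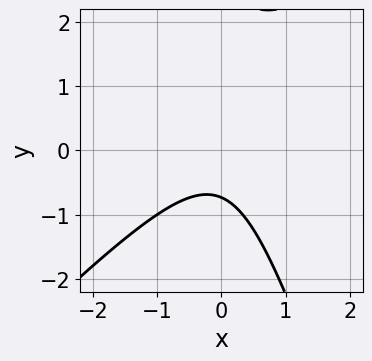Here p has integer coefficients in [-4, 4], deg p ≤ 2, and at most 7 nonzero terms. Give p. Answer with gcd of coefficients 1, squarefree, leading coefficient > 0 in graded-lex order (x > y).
3*x^2 - 2*x*y - y^2 + 2*y + 2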